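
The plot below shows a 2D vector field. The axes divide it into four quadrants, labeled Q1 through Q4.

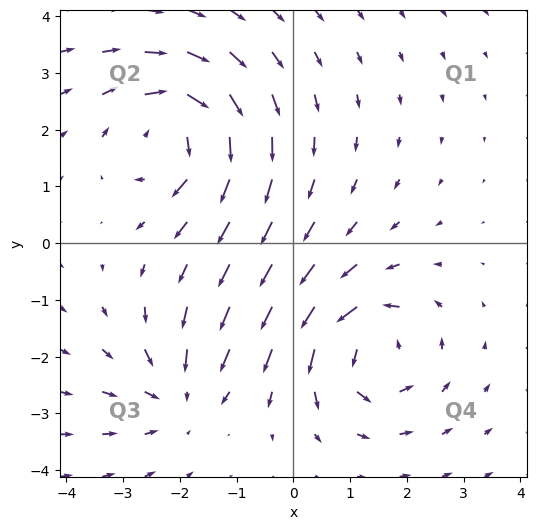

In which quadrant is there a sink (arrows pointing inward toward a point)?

The sink sits at approximately (-2.0, -2.6), which lies in quadrant Q3. The divergence there is about -3, negative as expected for a sink.

Q3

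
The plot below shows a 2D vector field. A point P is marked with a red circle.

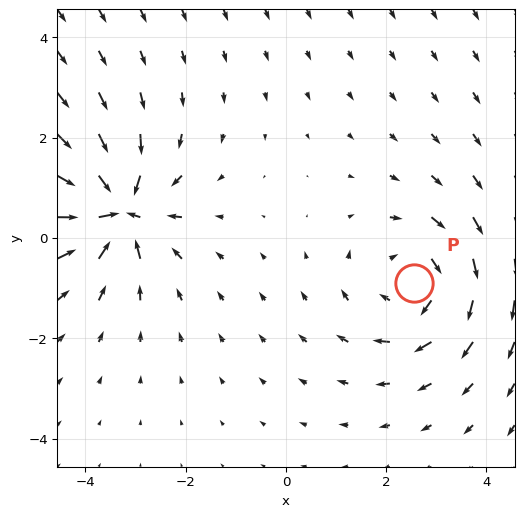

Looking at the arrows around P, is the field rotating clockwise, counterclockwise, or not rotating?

clockwise

Near P at (2.6, -0.9) the arrows circulate clockwise. The curl (z-component) there is about -3; negative curl means clockwise rotation.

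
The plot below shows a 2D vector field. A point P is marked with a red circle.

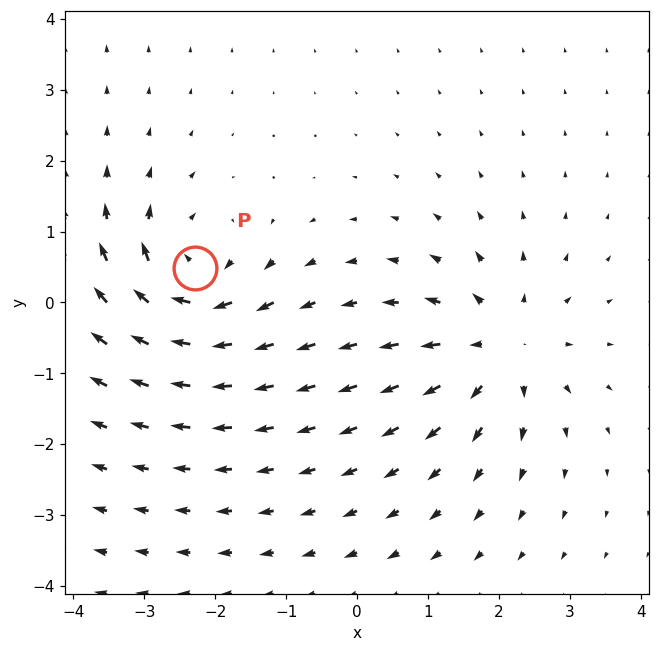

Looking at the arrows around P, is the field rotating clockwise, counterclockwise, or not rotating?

clockwise

Near P at (-2.3, 0.5) the arrows circulate clockwise. The curl (z-component) there is about -6; negative curl means clockwise rotation.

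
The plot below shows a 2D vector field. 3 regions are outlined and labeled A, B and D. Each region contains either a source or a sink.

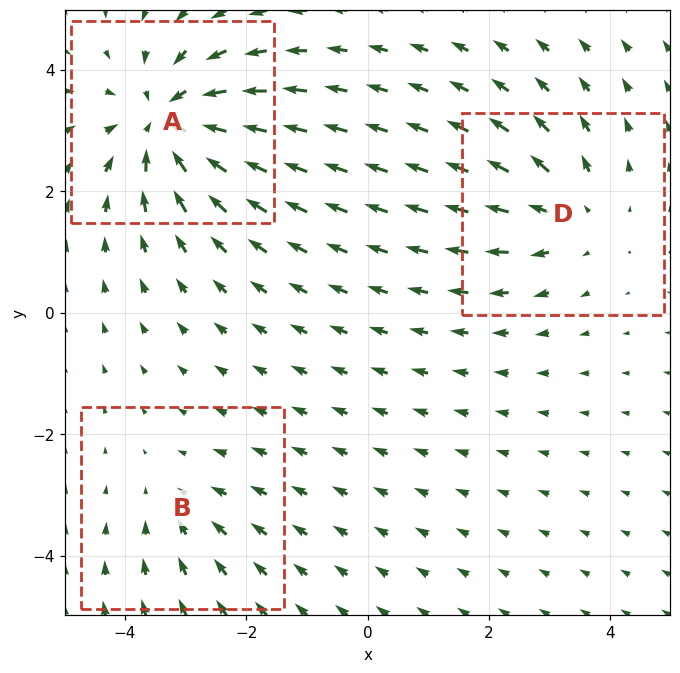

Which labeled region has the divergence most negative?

A

Divergence at each region's feature centre — A: about -5, B: about -2, D: about +3. Region A is most negative.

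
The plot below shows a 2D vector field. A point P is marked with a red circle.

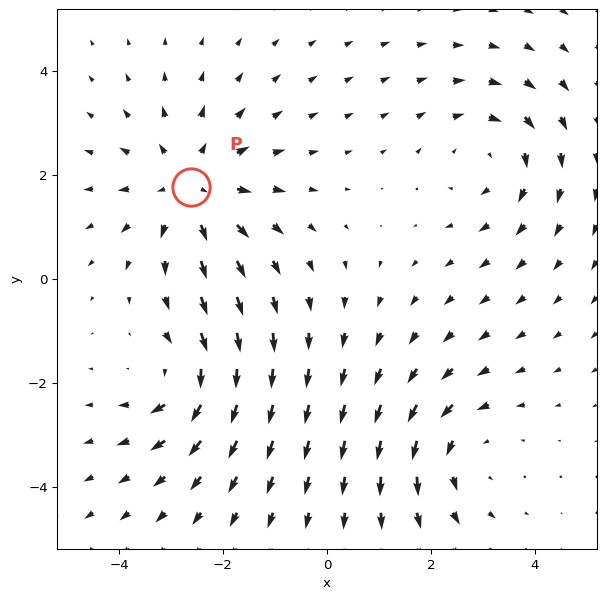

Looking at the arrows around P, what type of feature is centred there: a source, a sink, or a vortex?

source

At P (-2.6, 1.8) the arrows spread outward. Divergence about +4, curl ≈0 — positive divergence with near-zero curl is a source.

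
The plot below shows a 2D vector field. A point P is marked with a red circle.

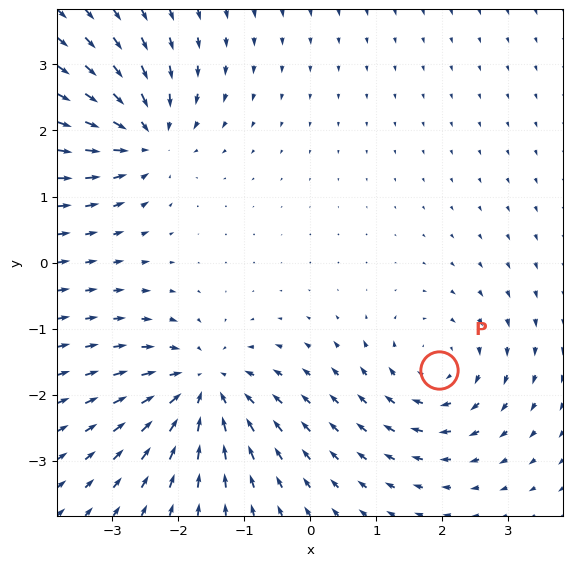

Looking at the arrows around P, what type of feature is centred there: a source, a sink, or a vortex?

At P (1.9, -1.6) the arrows circulate clockwise. Divergence ≈0, curl about -4 — near-zero divergence with nonzero curl is a vortex.

vortex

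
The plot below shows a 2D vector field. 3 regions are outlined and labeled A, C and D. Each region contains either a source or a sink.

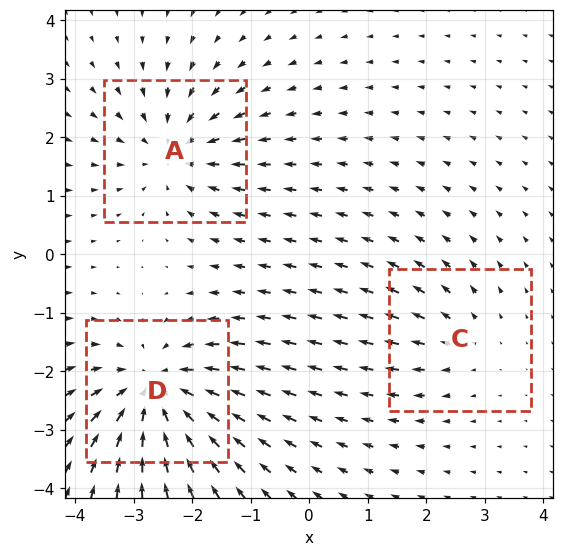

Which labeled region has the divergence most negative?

D

Divergence at each region's feature centre — A: about -3, C: about +2, D: about -5. Region D is most negative.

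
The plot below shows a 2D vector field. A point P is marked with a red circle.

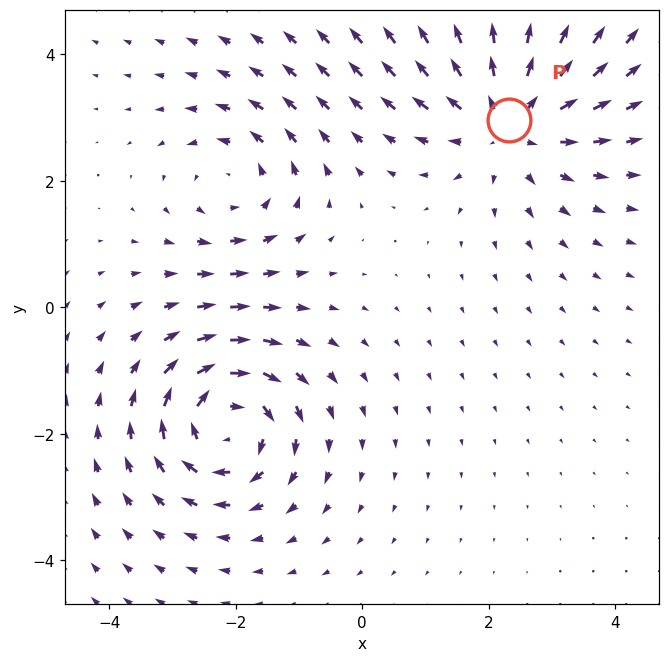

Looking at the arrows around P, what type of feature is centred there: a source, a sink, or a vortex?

source

At P (2.3, 3.0) the arrows spread outward. Divergence about +3, curl ≈0 — positive divergence with near-zero curl is a source.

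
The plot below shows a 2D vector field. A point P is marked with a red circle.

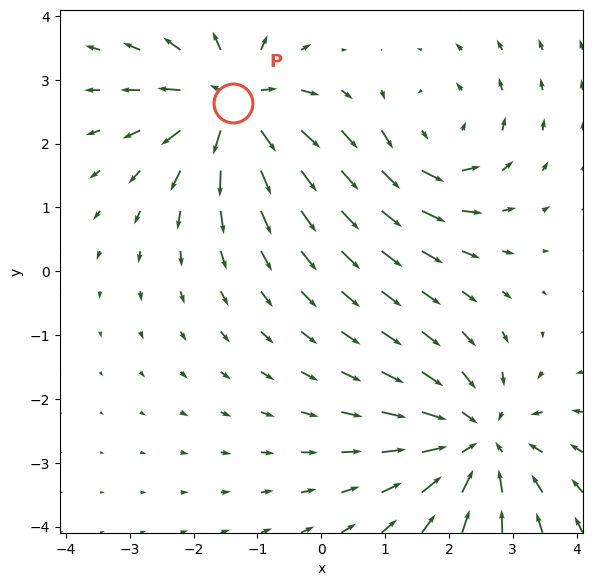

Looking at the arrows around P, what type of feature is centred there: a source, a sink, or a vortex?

At P (-1.4, 2.6) the arrows spread outward. Divergence about +5, curl ≈0 — positive divergence with near-zero curl is a source.

source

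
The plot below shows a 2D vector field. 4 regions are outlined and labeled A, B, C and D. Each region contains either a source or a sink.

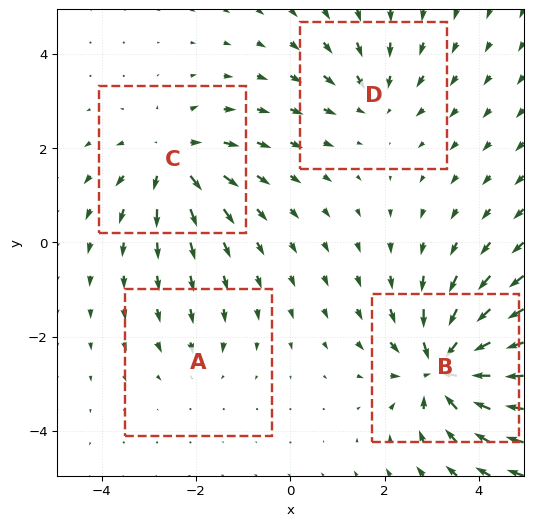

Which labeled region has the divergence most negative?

Divergence at each region's feature centre — A: about -2, B: about -8, C: about +5, D: about -4. Region B is most negative.

B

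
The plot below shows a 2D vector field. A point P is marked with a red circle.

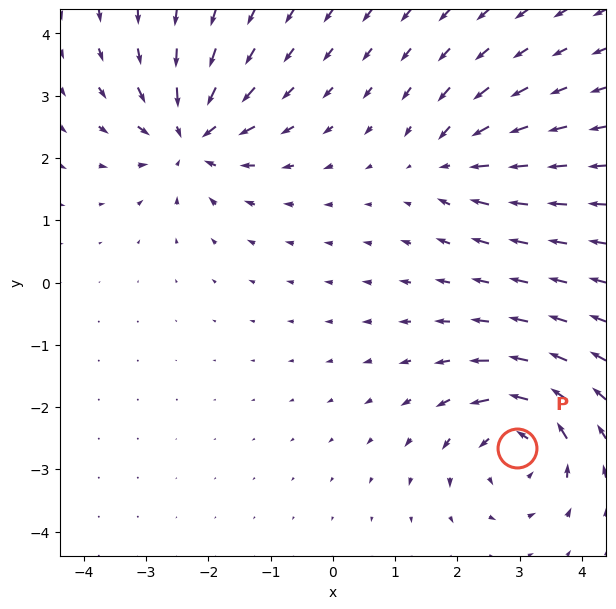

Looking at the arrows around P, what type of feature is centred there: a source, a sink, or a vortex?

At P (3.0, -2.7) the arrows circulate counterclockwise. Divergence ≈0, curl about +7 — near-zero divergence with nonzero curl is a vortex.

vortex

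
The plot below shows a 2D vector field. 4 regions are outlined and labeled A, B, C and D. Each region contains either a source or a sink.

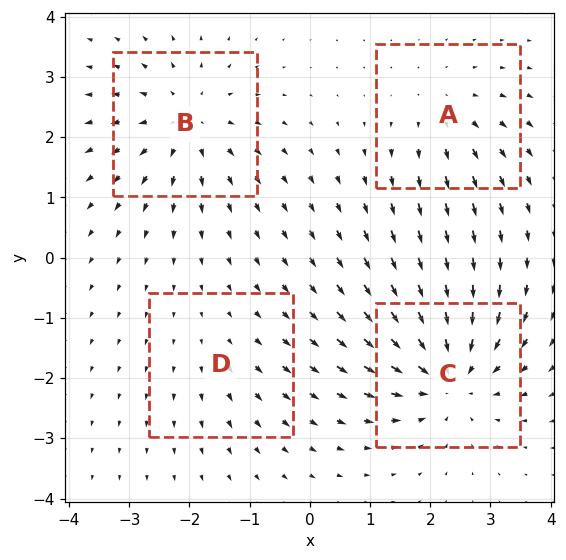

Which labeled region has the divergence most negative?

Divergence at each region's feature centre — A: about +3, B: about +5, C: about -6, D: about +2. Region C is most negative.

C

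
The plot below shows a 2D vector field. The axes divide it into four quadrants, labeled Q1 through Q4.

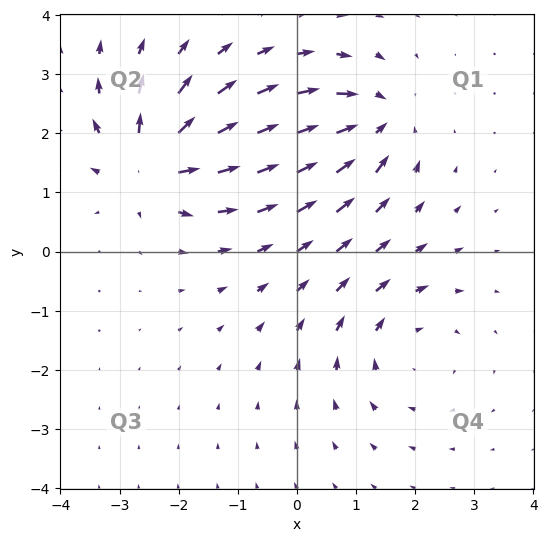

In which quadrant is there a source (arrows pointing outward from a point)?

The source sits at approximately (-2.4, 1.5), which lies in quadrant Q2. The divergence there is about +7, positive as expected for a source.

Q2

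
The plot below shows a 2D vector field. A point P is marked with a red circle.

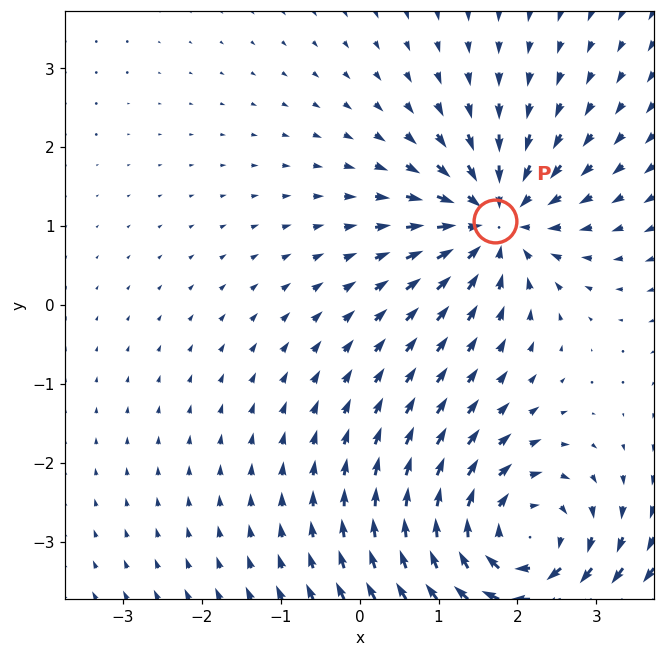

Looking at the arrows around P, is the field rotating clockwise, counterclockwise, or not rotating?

not rotating

Near P at (1.7, 1.1) the arrows show no circulation. The curl there is ≈0.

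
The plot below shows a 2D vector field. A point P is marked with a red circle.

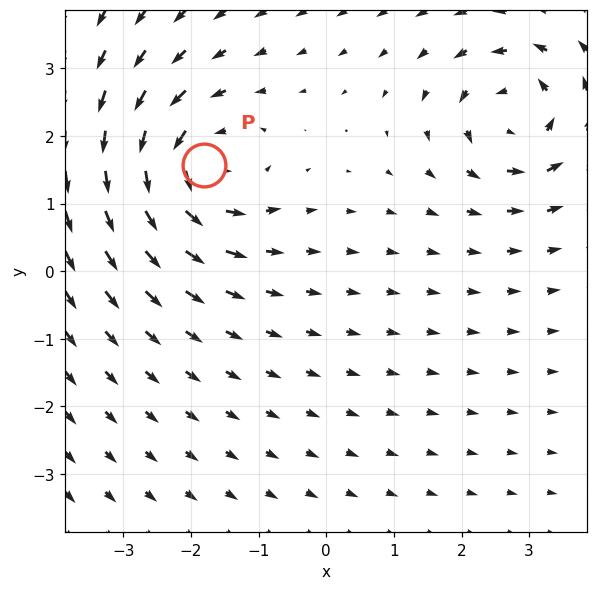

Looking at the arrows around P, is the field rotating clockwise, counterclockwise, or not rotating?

Near P at (-1.8, 1.6) the arrows circulate counterclockwise. The curl (z-component) there is about +4; positive curl means counterclockwise rotation.

counterclockwise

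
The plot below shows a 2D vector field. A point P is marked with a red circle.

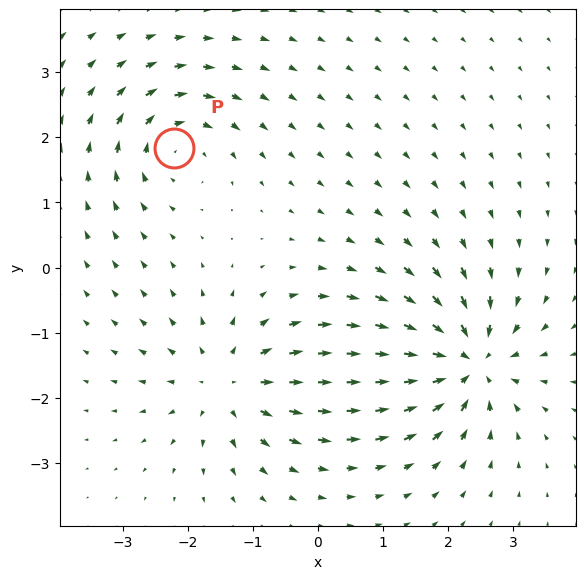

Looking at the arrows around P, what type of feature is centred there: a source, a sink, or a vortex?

At P (-2.2, 1.8) the arrows circulate clockwise. Divergence ≈0, curl about -5 — near-zero divergence with nonzero curl is a vortex.

vortex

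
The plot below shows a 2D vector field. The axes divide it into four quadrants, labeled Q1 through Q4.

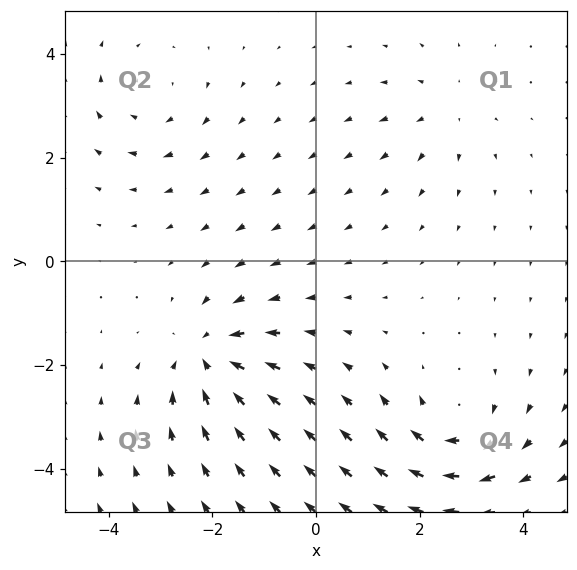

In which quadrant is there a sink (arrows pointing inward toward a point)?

Q3

The sink sits at approximately (-2.1, -1.8), which lies in quadrant Q3. The divergence there is about -5, negative as expected for a sink.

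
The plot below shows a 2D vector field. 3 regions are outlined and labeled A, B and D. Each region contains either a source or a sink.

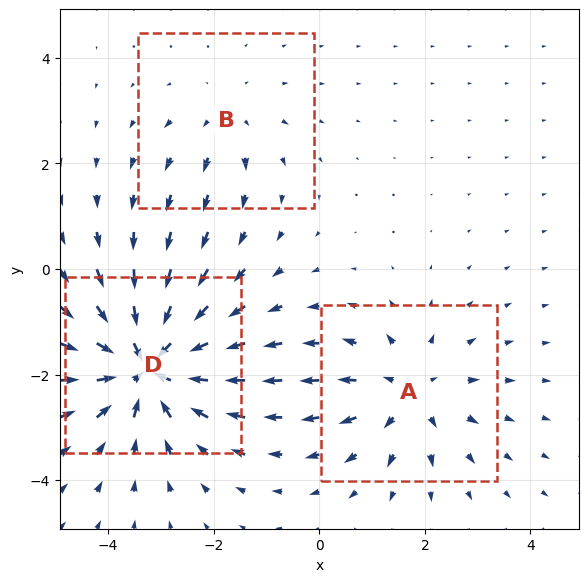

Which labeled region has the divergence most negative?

D

Divergence at each region's feature centre — A: about +3, B: about +2, D: about -5. Region D is most negative.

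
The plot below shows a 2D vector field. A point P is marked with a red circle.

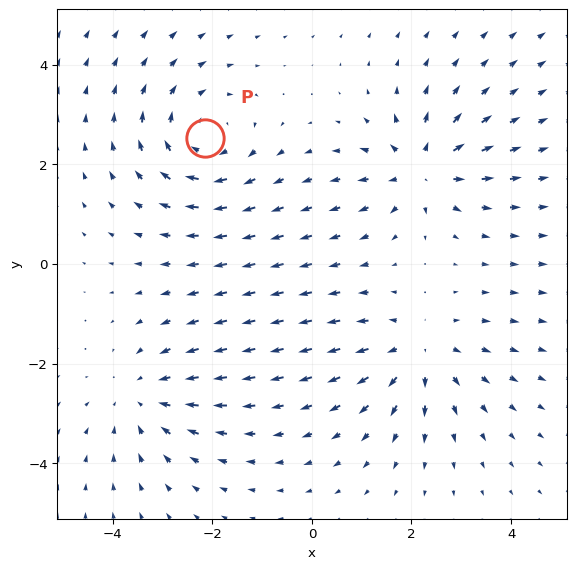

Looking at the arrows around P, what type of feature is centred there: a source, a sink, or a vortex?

At P (-2.2, 2.5) the arrows circulate clockwise. Divergence ≈0, curl about -3 — near-zero divergence with nonzero curl is a vortex.

vortex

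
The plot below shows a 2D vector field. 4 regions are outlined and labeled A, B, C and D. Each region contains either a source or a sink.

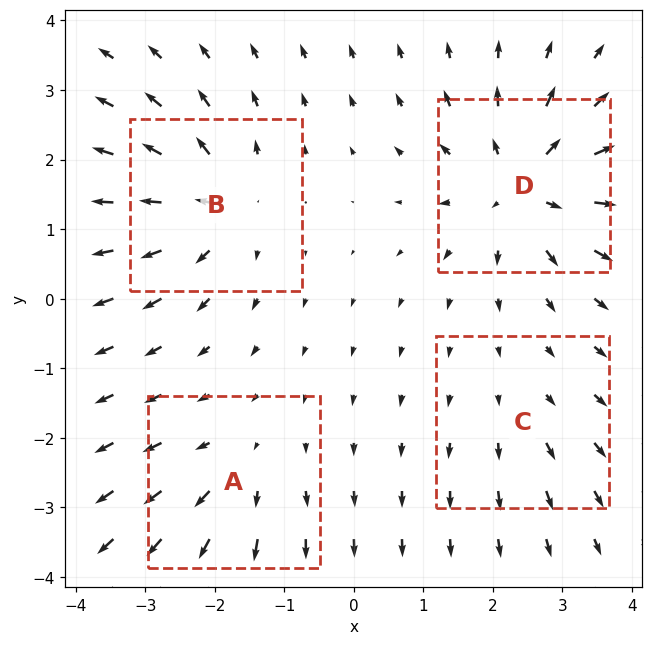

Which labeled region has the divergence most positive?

Divergence at each region's feature centre — A: about +4, B: about +6, C: about +2, D: about +7. Region D is most positive.

D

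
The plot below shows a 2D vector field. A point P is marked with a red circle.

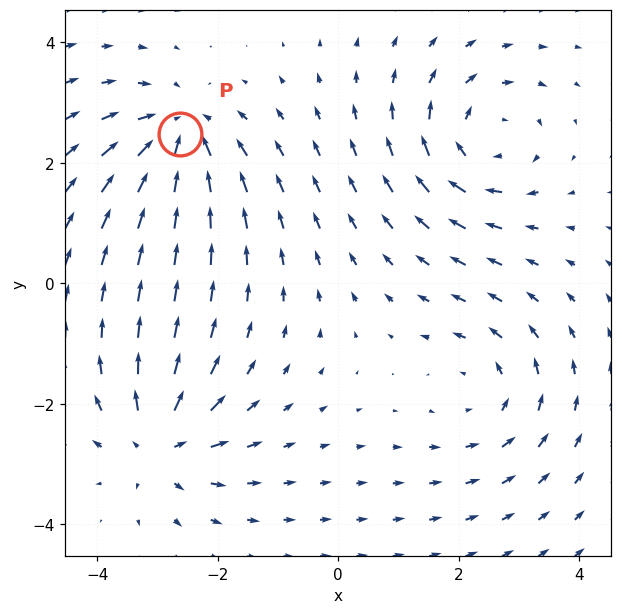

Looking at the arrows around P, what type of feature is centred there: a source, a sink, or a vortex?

At P (-2.6, 2.5) the arrows converge inward. Divergence about -6, curl ≈0 — negative divergence with near-zero curl is a sink.

sink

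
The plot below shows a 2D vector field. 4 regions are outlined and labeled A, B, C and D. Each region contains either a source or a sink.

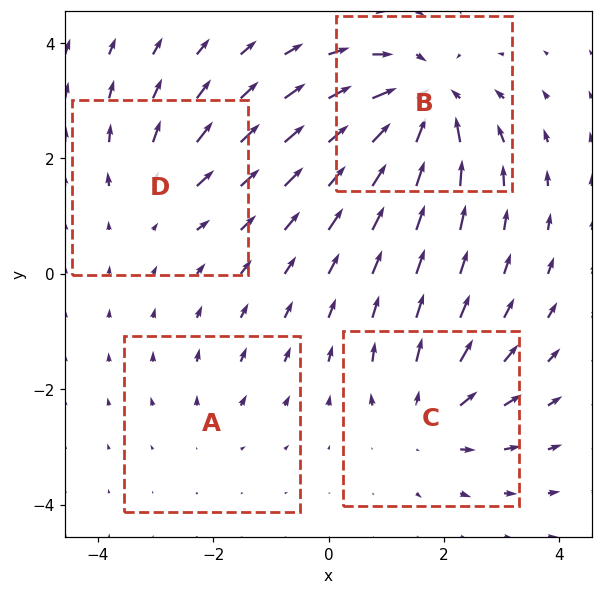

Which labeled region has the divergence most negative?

Divergence at each region's feature centre — A: about +2, B: about -7, C: about +5, D: about +3. Region B is most negative.

B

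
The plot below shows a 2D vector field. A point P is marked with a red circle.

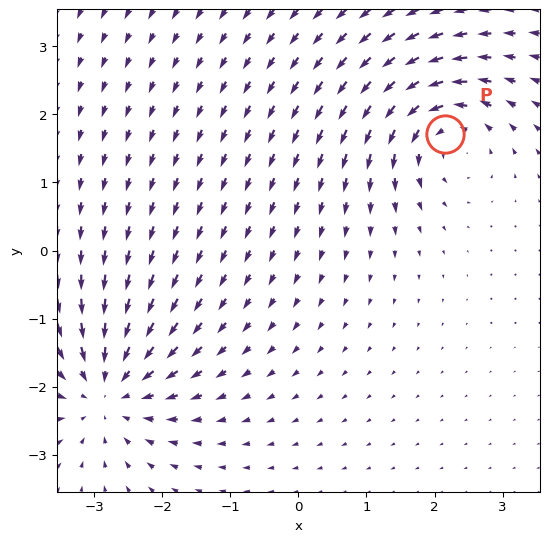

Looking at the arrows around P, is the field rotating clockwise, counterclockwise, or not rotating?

Near P at (2.2, 1.7) the arrows circulate counterclockwise. The curl (z-component) there is about +5; positive curl means counterclockwise rotation.

counterclockwise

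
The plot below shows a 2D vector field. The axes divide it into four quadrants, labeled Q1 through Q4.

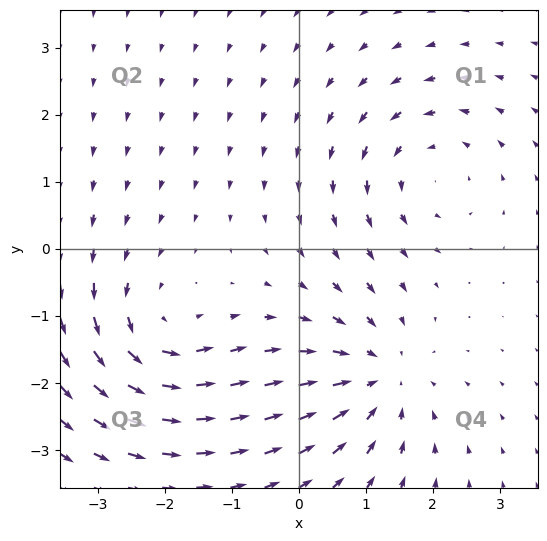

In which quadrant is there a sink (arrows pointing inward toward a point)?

Q4

The sink sits at approximately (1.2, -1.9), which lies in quadrant Q4. The divergence there is about -5, negative as expected for a sink.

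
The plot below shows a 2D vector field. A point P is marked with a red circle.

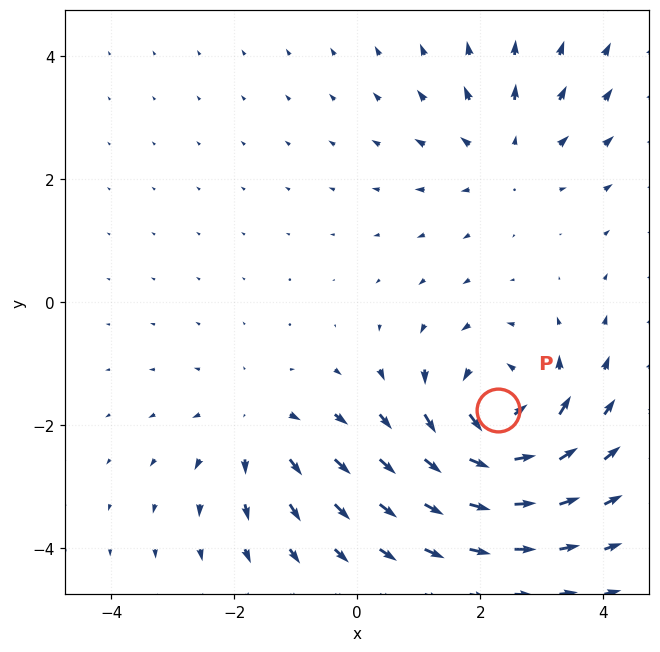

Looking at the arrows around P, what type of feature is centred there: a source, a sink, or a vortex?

At P (2.3, -1.7) the arrows circulate counterclockwise. Divergence ≈0, curl about +6 — near-zero divergence with nonzero curl is a vortex.

vortex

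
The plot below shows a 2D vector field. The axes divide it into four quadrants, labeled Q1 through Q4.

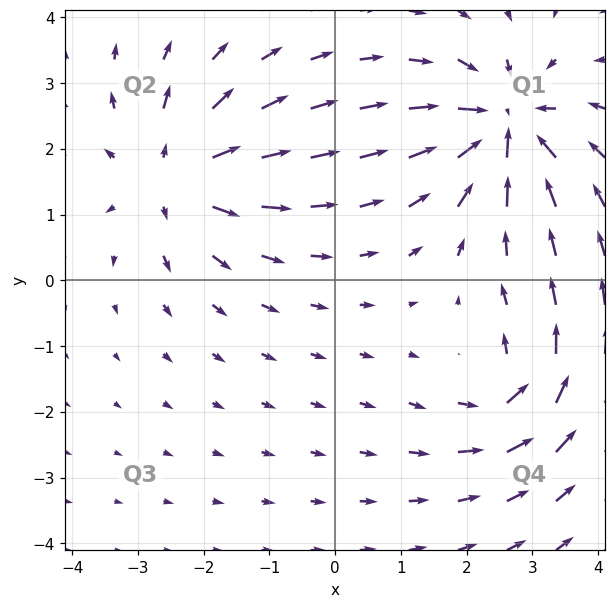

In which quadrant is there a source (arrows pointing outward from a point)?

The source sits at approximately (-2.4, 1.6), which lies in quadrant Q2. The divergence there is about +4, positive as expected for a source.

Q2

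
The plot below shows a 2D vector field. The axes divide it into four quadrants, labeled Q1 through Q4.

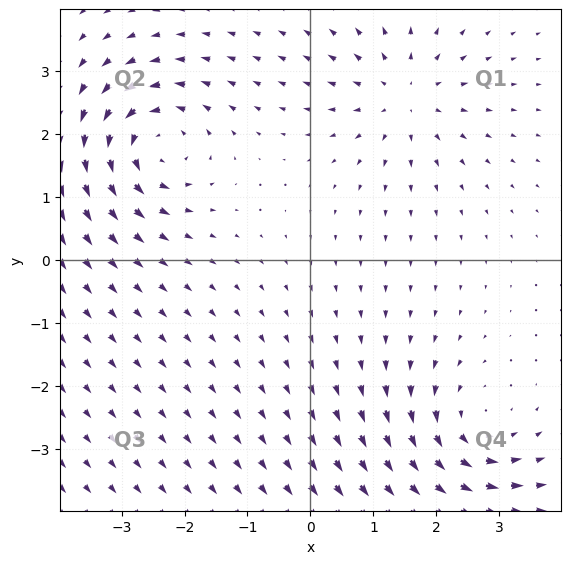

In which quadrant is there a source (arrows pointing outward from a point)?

The source sits at approximately (1.5, 2.6), which lies in quadrant Q1. The divergence there is about +4, positive as expected for a source.

Q1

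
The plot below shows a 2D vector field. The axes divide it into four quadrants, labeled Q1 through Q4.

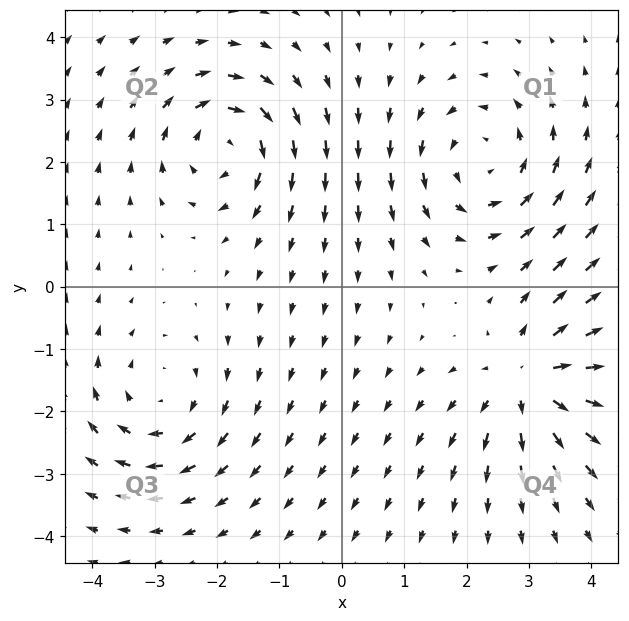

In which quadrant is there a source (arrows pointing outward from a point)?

The source sits at approximately (3.0, -1.5), which lies in quadrant Q4. The divergence there is about +5, positive as expected for a source.

Q4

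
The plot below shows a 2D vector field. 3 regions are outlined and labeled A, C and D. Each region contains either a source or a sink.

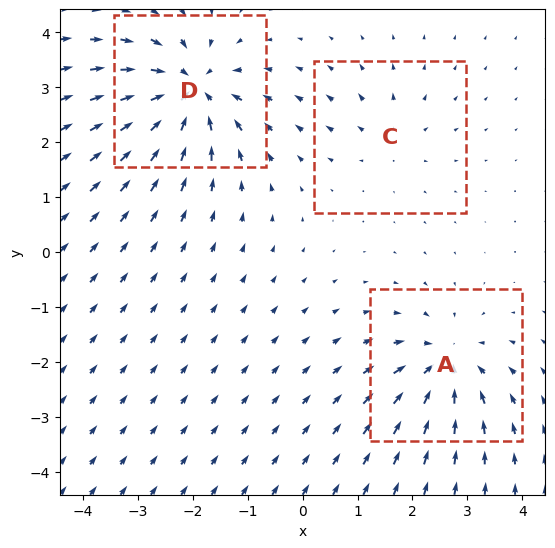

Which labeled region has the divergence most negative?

Divergence at each region's feature centre — A: about -4, C: about +2, D: about -6. Region D is most negative.

D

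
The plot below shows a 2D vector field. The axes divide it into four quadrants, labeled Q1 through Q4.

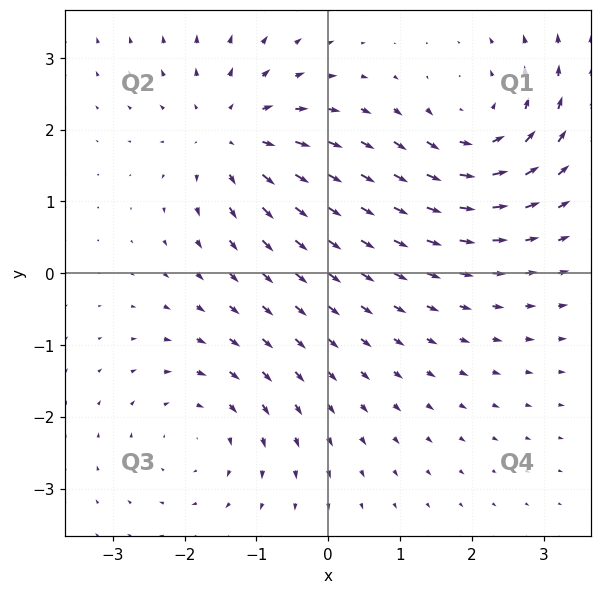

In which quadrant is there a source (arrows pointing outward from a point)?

Q2

The source sits at approximately (-1.3, 1.9), which lies in quadrant Q2. The divergence there is about +3, positive as expected for a source.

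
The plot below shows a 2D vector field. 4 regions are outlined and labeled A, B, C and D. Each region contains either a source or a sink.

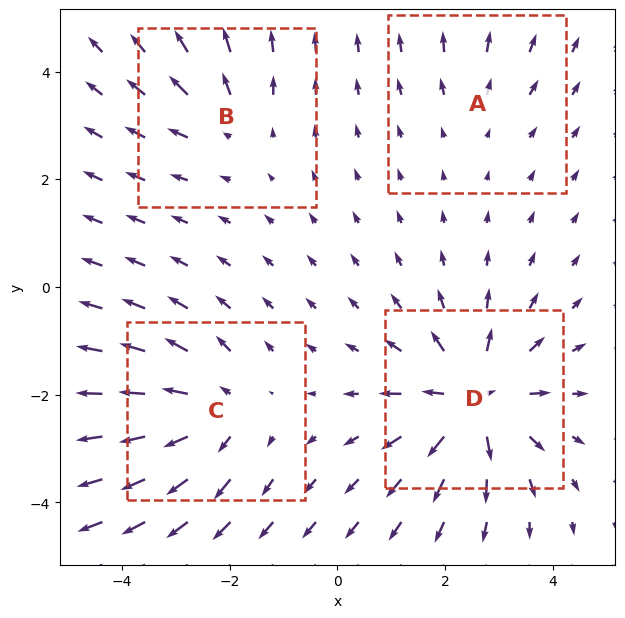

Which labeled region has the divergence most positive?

Divergence at each region's feature centre — A: about +2, B: about +3, C: about +5, D: about +8. Region D is most positive.

D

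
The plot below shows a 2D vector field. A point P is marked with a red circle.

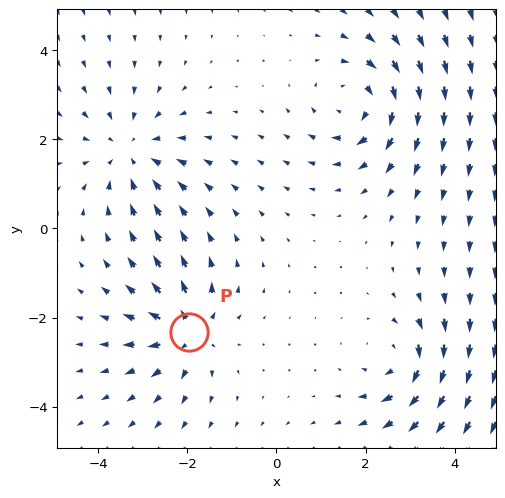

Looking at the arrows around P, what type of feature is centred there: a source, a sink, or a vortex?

source

At P (-2.0, -2.3) the arrows spread outward. Divergence about +4, curl ≈0 — positive divergence with near-zero curl is a source.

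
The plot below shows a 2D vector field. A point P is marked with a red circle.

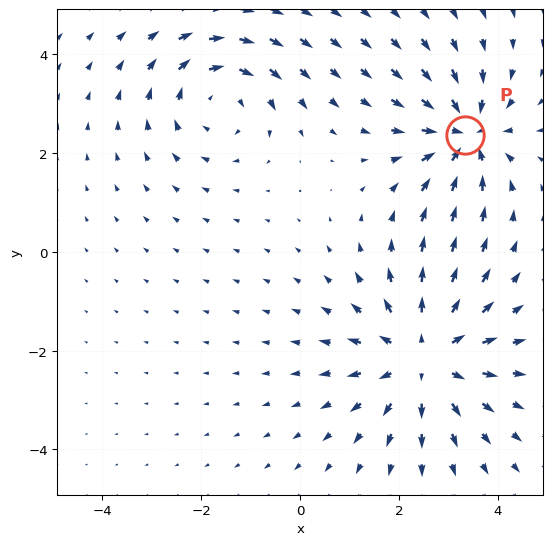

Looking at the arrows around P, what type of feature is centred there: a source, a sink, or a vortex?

At P (3.3, 2.4) the arrows converge inward. Divergence about -5, curl ≈0 — negative divergence with near-zero curl is a sink.

sink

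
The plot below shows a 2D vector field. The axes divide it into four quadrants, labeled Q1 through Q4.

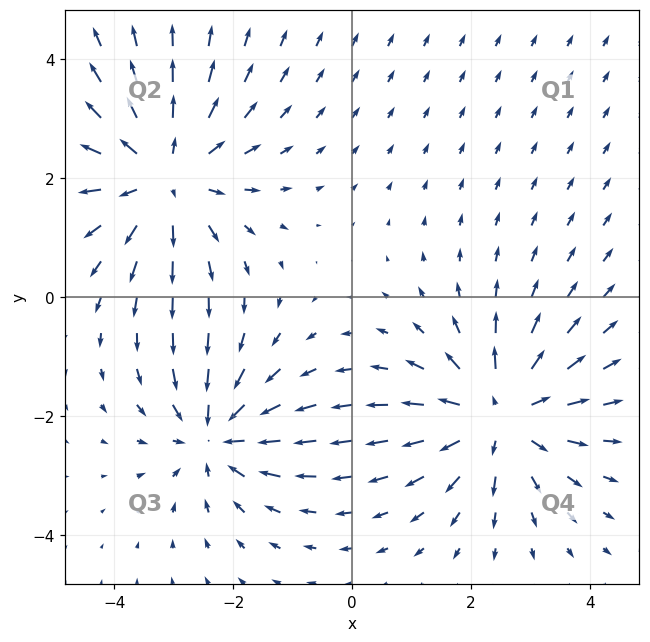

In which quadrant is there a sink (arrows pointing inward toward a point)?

Q3

The sink sits at approximately (-2.3, -2.3), which lies in quadrant Q3. The divergence there is about -3, negative as expected for a sink.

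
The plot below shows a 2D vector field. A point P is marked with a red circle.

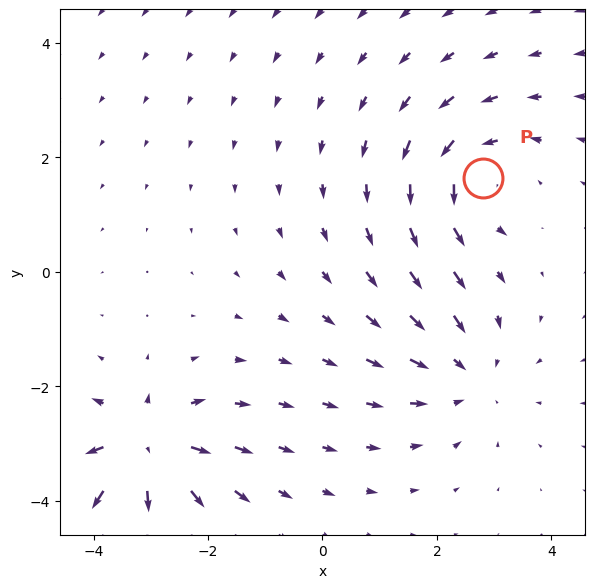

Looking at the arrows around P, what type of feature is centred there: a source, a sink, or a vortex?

At P (2.8, 1.6) the arrows circulate counterclockwise. Divergence ≈0, curl about +4 — near-zero divergence with nonzero curl is a vortex.

vortex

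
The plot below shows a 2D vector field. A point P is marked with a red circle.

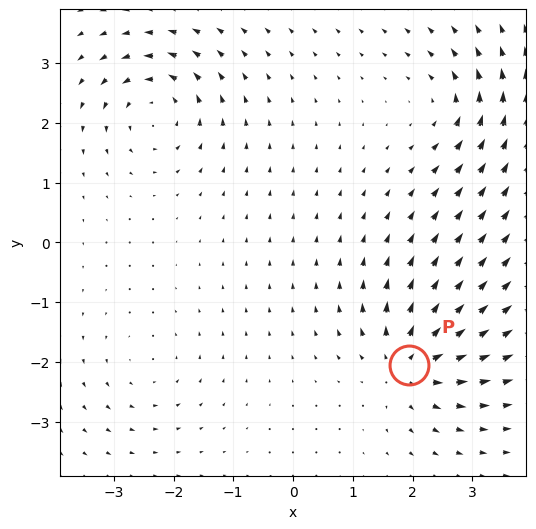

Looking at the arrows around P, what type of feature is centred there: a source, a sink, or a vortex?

At P (1.9, -2.0) the arrows spread outward. Divergence about +7, curl ≈0 — positive divergence with near-zero curl is a source.

source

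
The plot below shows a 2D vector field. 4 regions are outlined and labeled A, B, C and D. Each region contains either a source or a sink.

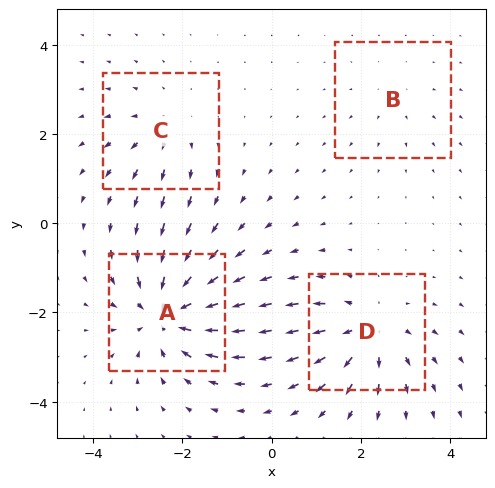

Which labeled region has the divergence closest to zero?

Divergence at each region's feature centre — A: about -7, B: about +2, C: about +4, D: about +5. Region B is closest to zero.

B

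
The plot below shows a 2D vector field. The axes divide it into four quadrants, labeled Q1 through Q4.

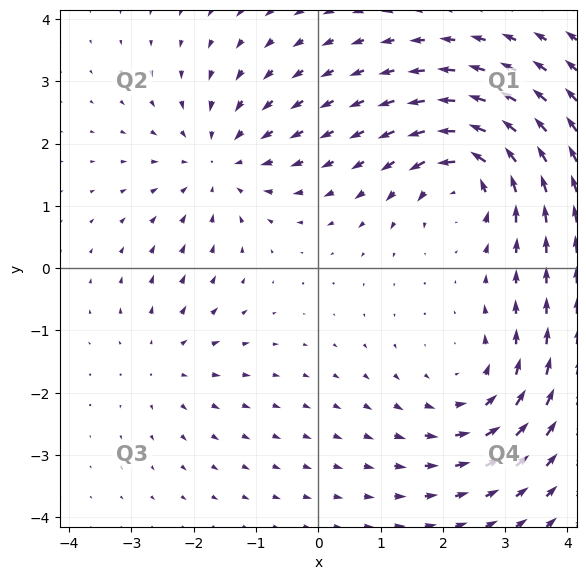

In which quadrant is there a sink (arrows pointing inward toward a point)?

Q2

The sink sits at approximately (-1.6, 1.7), which lies in quadrant Q2. The divergence there is about -4, negative as expected for a sink.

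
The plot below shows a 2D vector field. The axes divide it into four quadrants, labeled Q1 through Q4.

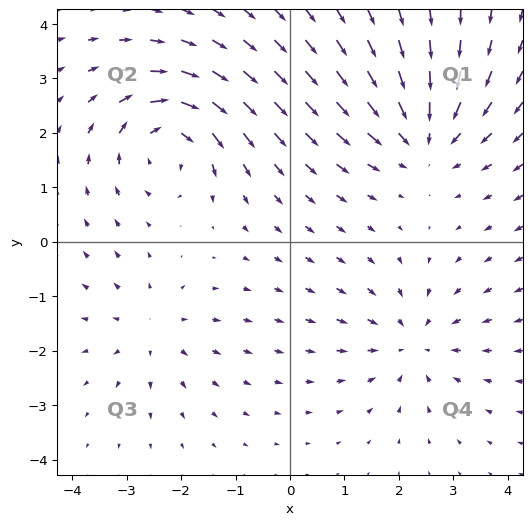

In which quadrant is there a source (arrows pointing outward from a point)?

The source sits at approximately (-2.5, -1.6), which lies in quadrant Q3. The divergence there is about +3, positive as expected for a source.

Q3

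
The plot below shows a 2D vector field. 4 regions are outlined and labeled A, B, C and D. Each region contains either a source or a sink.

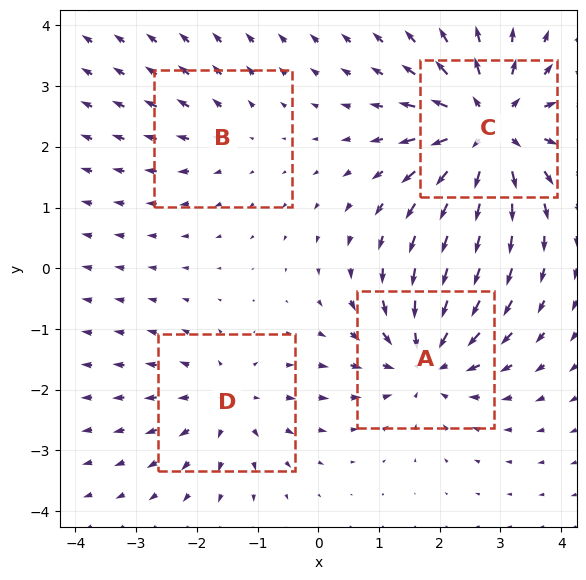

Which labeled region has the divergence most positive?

Divergence at each region's feature centre — A: about -5, B: about +2, C: about +7, D: about +4. Region C is most positive.

C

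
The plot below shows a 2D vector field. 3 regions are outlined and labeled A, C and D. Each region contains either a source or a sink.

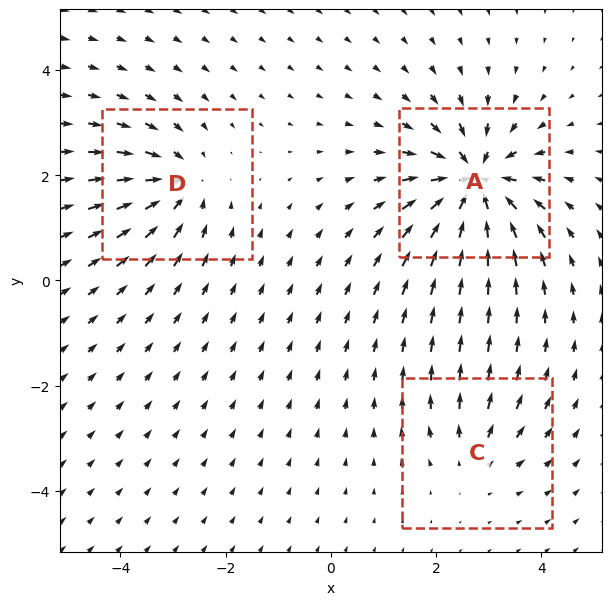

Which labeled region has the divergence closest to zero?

Divergence at each region's feature centre — A: about -7, C: about +3, D: about -4. Region C is closest to zero.

C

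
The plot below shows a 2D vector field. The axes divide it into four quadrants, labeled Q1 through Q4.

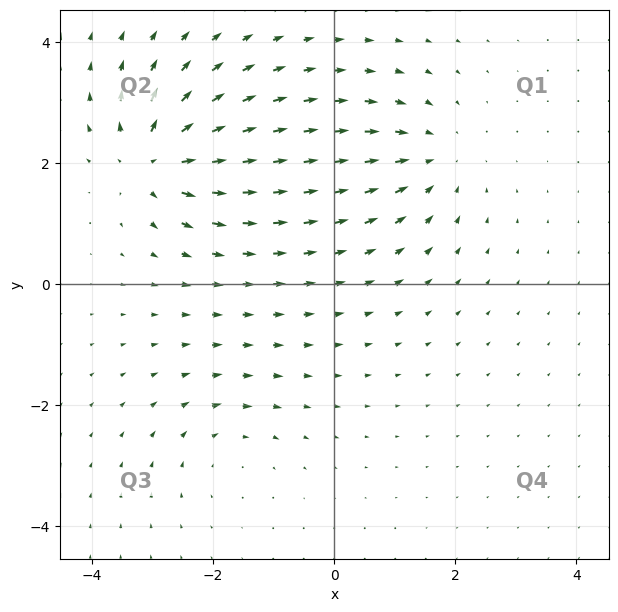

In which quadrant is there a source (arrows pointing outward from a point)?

Q2

The source sits at approximately (-3.0, 2.0), which lies in quadrant Q2. The divergence there is about +7, positive as expected for a source.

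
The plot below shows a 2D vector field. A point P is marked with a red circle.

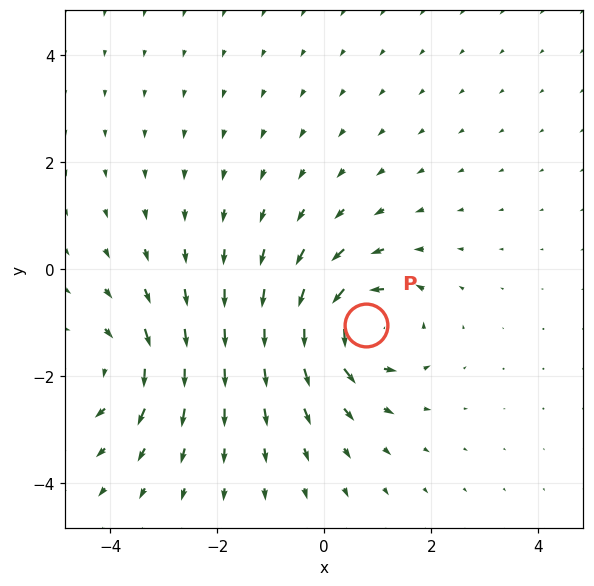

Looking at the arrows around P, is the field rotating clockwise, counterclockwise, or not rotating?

counterclockwise

Near P at (0.8, -1.0) the arrows circulate counterclockwise. The curl (z-component) there is about +5; positive curl means counterclockwise rotation.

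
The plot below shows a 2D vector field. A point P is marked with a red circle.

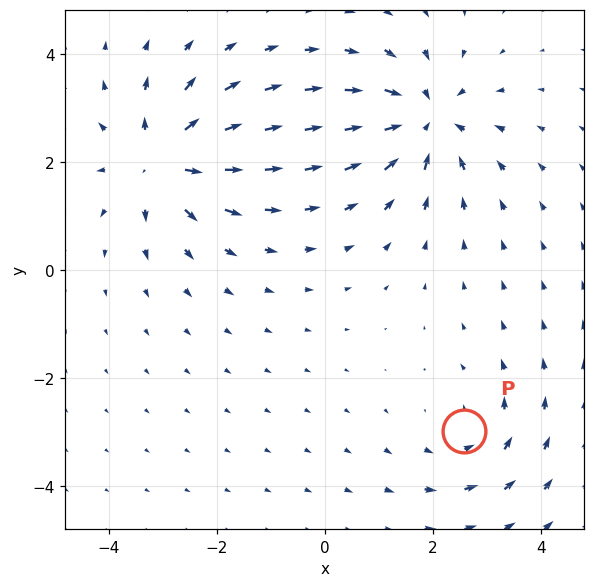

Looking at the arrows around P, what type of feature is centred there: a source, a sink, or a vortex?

vortex

At P (2.6, -3.0) the arrows circulate counterclockwise. Divergence ≈0, curl about +3 — near-zero divergence with nonzero curl is a vortex.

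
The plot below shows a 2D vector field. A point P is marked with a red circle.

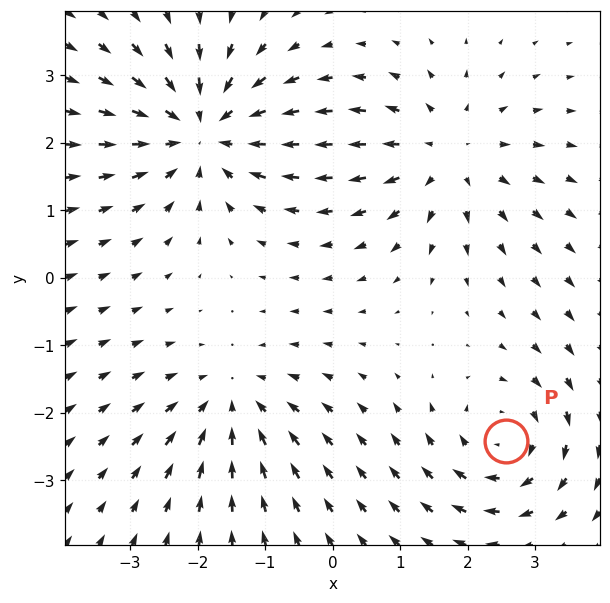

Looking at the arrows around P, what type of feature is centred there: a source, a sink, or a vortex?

vortex

At P (2.6, -2.4) the arrows circulate clockwise. Divergence ≈0, curl about -4 — near-zero divergence with nonzero curl is a vortex.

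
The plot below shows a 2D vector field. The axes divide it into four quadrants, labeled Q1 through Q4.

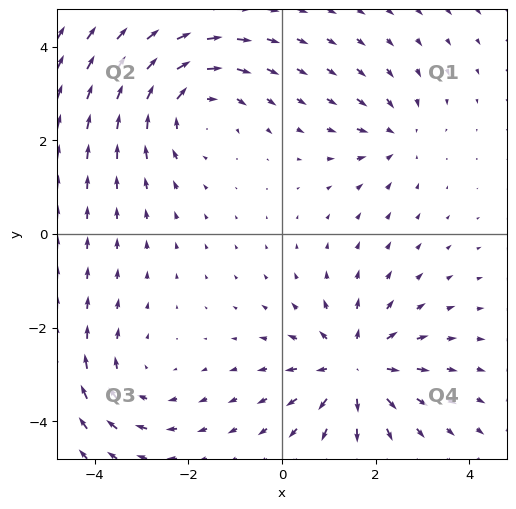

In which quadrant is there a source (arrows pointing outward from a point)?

The source sits at approximately (1.5, -2.9), which lies in quadrant Q4. The divergence there is about +5, positive as expected for a source.

Q4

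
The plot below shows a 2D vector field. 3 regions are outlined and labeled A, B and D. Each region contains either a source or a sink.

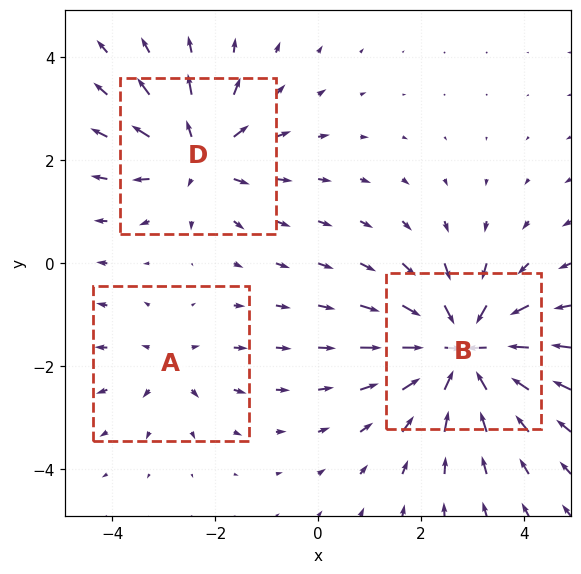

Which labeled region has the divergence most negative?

B

Divergence at each region's feature centre — A: about +2, B: about -5, D: about +4. Region B is most negative.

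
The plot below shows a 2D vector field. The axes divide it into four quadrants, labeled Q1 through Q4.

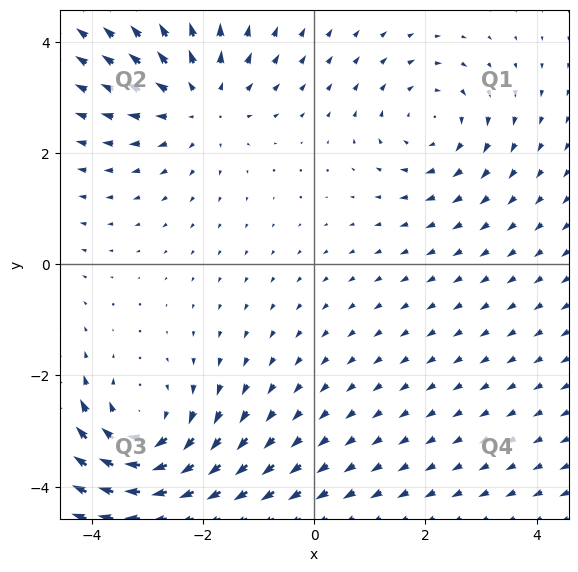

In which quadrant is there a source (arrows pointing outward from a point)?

The source sits at approximately (-2.1, 2.9), which lies in quadrant Q2. The divergence there is about +3, positive as expected for a source.

Q2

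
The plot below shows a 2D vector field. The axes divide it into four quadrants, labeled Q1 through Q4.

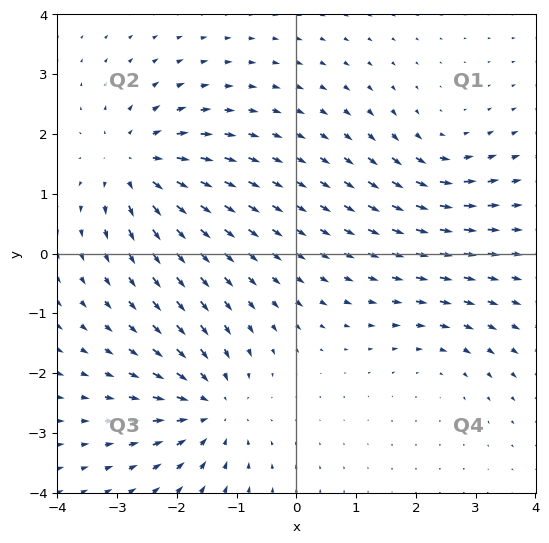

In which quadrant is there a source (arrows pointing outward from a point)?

Q2

The source sits at approximately (-2.7, 1.5), which lies in quadrant Q2. The divergence there is about +6, positive as expected for a source.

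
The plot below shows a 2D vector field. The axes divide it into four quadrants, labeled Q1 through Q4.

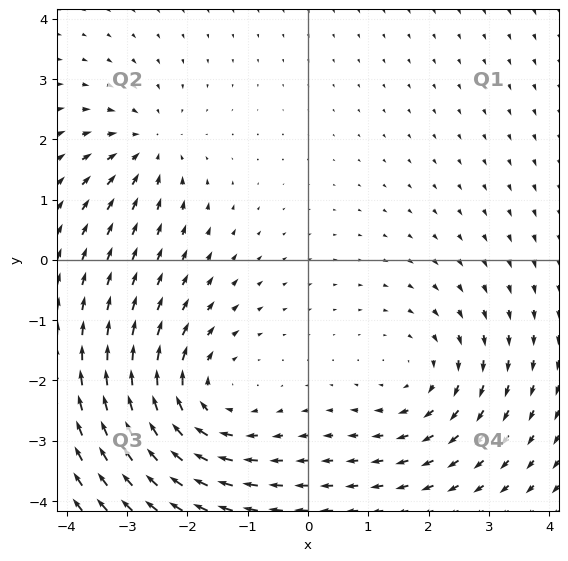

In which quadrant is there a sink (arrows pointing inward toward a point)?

Q2

The sink sits at approximately (-2.7, 1.9), which lies in quadrant Q2. The divergence there is about -4, negative as expected for a sink.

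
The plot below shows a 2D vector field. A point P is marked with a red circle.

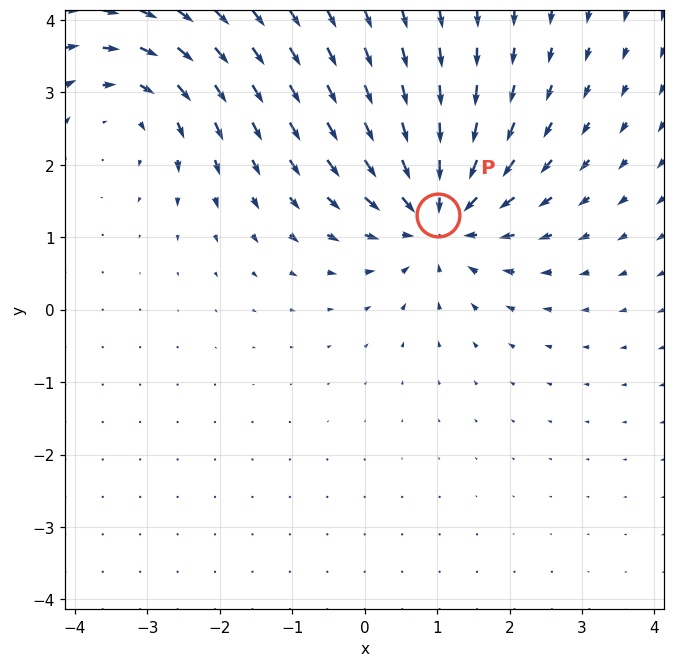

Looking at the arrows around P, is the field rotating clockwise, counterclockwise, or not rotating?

Near P at (1.0, 1.3) the arrows show no circulation. The curl there is ≈0.

not rotating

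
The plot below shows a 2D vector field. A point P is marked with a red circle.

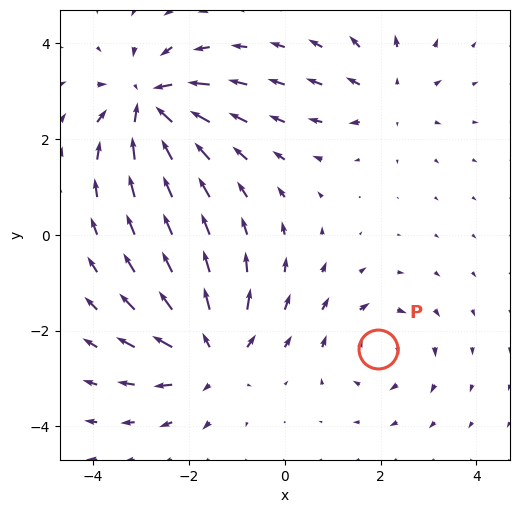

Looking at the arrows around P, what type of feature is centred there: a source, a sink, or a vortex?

vortex

At P (1.9, -2.4) the arrows circulate clockwise. Divergence ≈0, curl about -3 — near-zero divergence with nonzero curl is a vortex.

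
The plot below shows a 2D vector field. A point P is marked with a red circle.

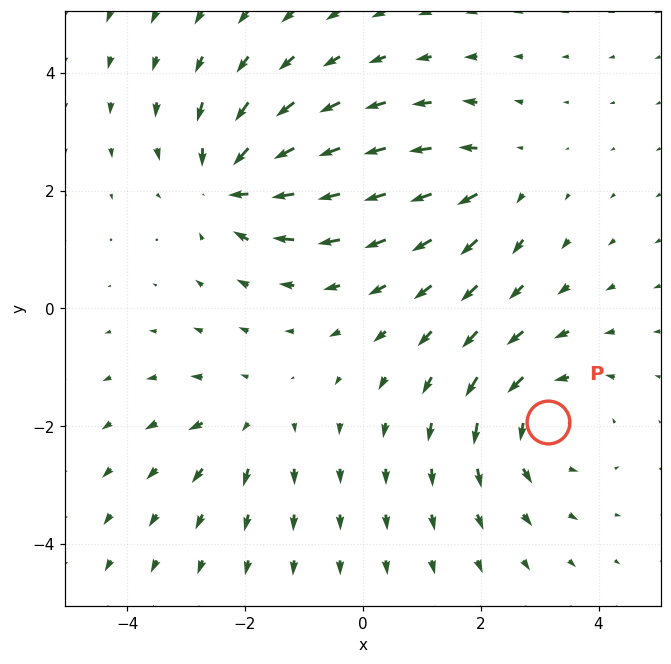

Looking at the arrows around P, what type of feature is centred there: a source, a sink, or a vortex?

At P (3.1, -1.9) the arrows circulate counterclockwise. Divergence ≈0, curl about +4 — near-zero divergence with nonzero curl is a vortex.

vortex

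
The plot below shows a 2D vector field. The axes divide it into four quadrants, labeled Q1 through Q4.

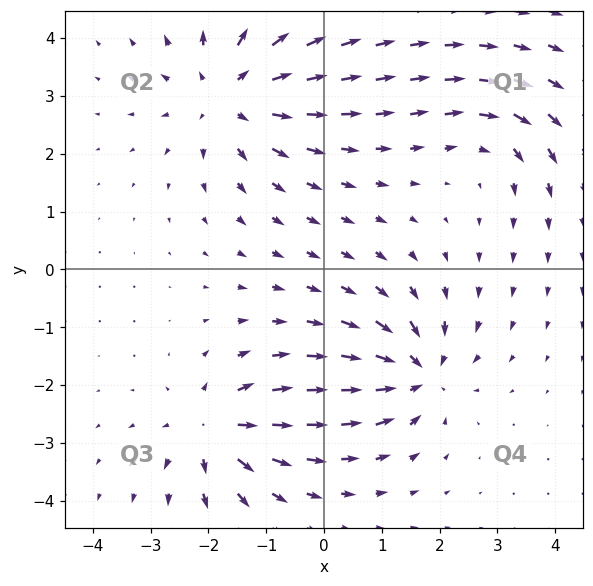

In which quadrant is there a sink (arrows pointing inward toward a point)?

Q4

The sink sits at approximately (1.6, -1.8), which lies in quadrant Q4. The divergence there is about -5, negative as expected for a sink.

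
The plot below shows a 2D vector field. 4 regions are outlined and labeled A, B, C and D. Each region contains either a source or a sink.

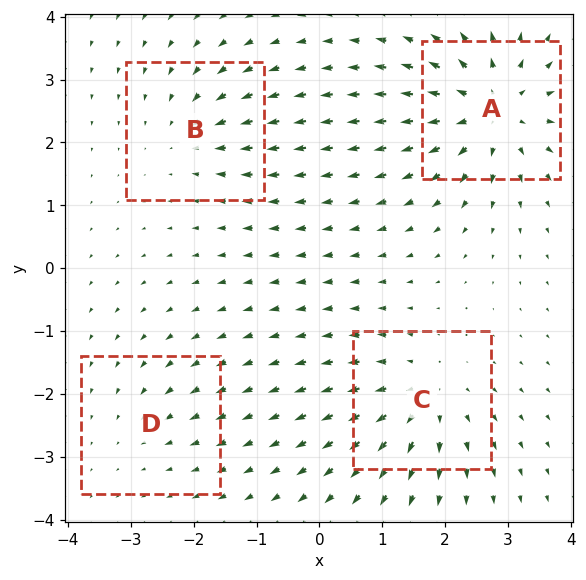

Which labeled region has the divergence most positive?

A

Divergence at each region's feature centre — A: about +7, B: about -4, C: about +5, D: about -2. Region A is most positive.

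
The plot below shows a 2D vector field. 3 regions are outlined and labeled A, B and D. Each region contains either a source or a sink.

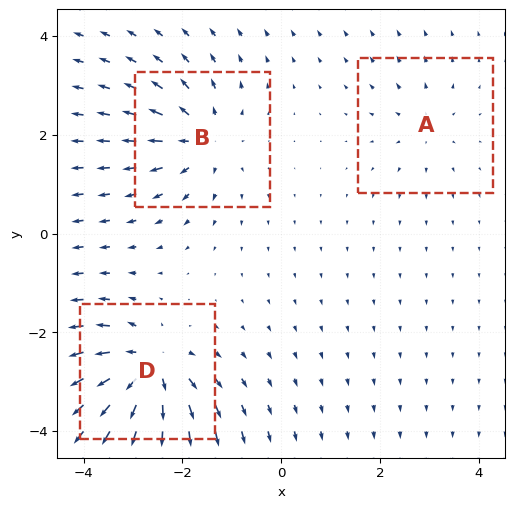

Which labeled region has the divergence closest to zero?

A

Divergence at each region's feature centre — A: about +2, B: about +4, D: about +6. Region A is closest to zero.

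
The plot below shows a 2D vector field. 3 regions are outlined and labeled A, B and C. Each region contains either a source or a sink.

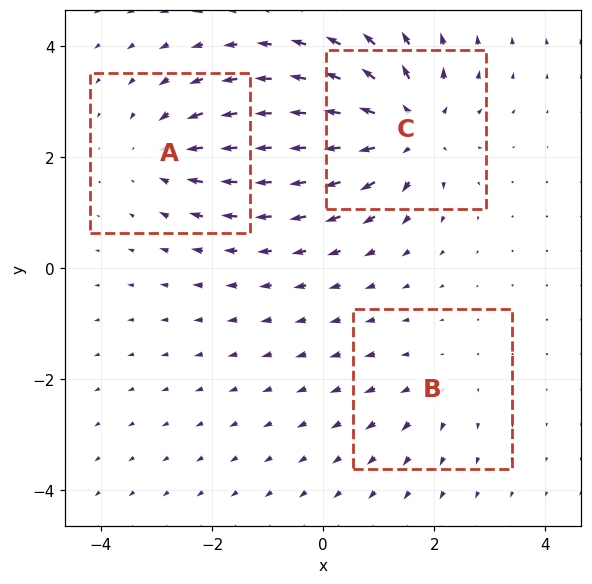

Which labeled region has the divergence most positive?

C

Divergence at each region's feature centre — A: about -3, B: about +2, C: about +5. Region C is most positive.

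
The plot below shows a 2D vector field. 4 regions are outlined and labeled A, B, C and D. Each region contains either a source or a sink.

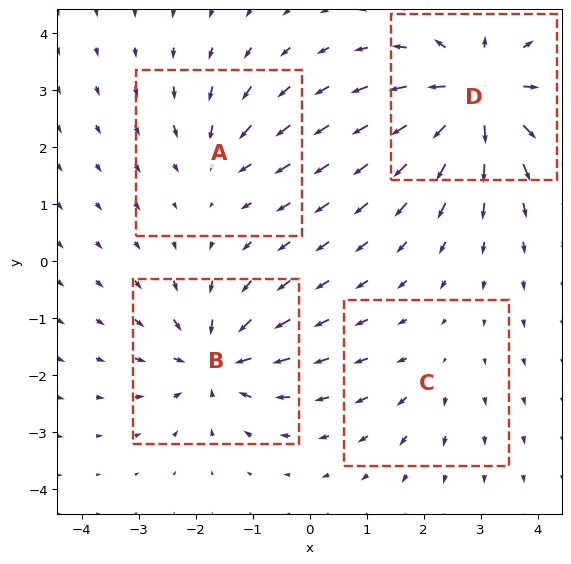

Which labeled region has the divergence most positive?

Divergence at each region's feature centre — A: about -4, B: about -6, C: about +2, D: about +8. Region D is most positive.

D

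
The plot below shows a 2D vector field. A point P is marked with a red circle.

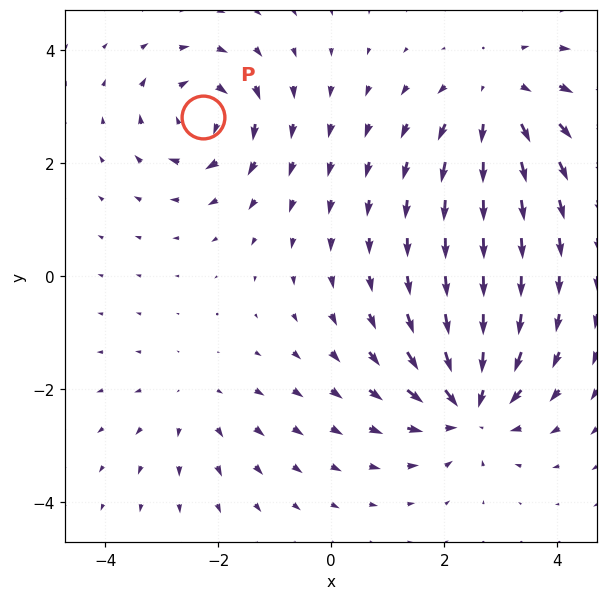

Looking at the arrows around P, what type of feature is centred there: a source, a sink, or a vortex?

At P (-2.3, 2.8) the arrows circulate clockwise. Divergence ≈0, curl about -5 — near-zero divergence with nonzero curl is a vortex.

vortex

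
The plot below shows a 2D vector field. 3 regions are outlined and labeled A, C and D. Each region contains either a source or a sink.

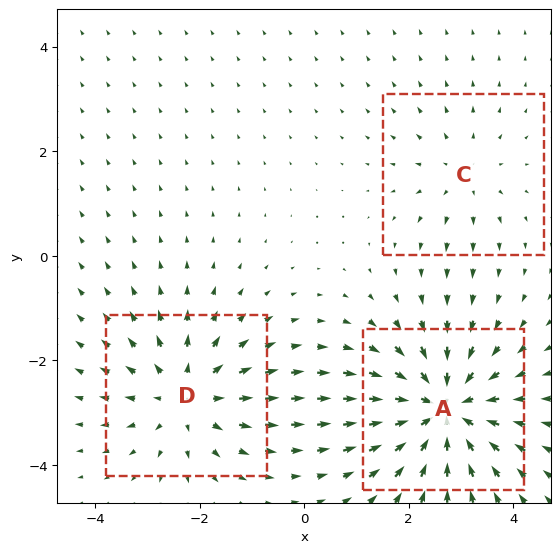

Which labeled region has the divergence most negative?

Divergence at each region's feature centre — A: about -5, C: about +2, D: about +3. Region A is most negative.

A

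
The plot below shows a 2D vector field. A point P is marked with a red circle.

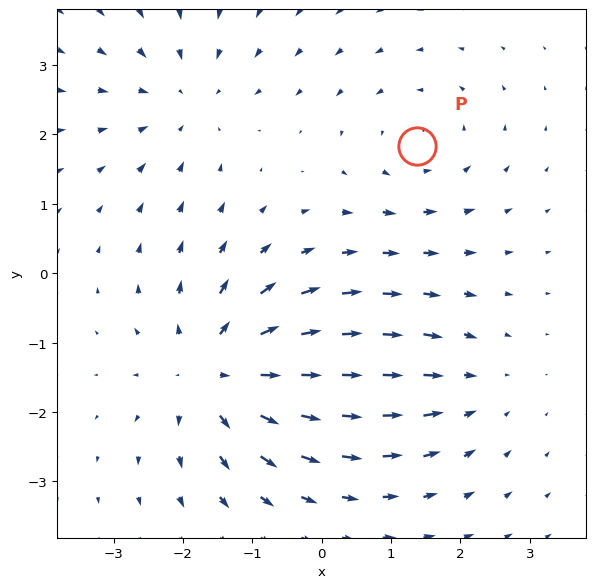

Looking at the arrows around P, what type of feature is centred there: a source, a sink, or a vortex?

vortex

At P (1.4, 1.8) the arrows circulate counterclockwise. Divergence ≈0, curl about +2 — near-zero divergence with nonzero curl is a vortex.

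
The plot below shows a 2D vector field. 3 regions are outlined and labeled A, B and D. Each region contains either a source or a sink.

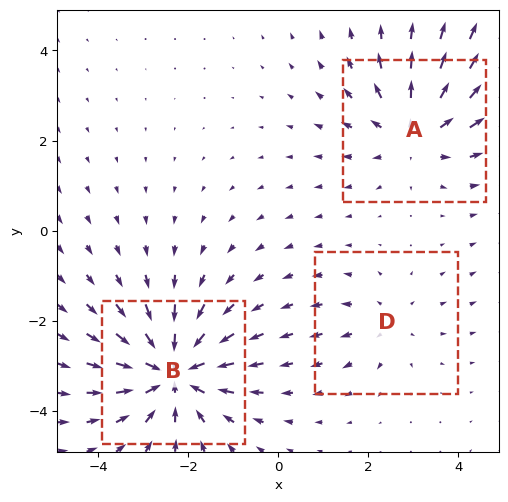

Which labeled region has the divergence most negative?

B

Divergence at each region's feature centre — A: about +3, B: about -5, D: about +2. Region B is most negative.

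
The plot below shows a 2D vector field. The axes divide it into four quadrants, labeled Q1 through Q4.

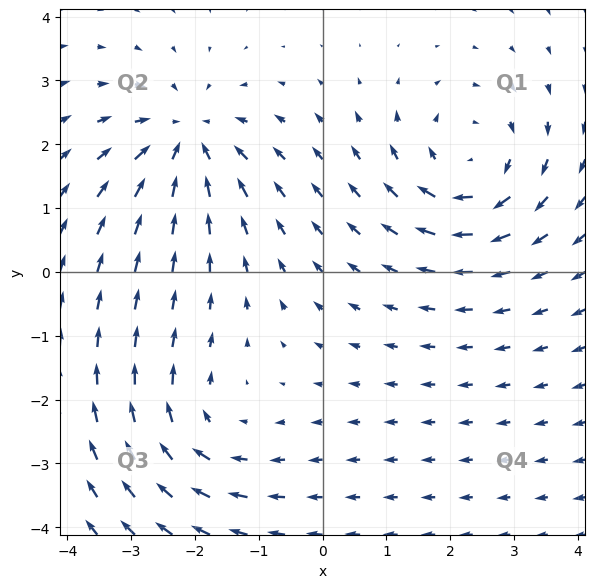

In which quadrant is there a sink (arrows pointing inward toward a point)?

The sink sits at approximately (-2.1, 2.1), which lies in quadrant Q2. The divergence there is about -5, negative as expected for a sink.

Q2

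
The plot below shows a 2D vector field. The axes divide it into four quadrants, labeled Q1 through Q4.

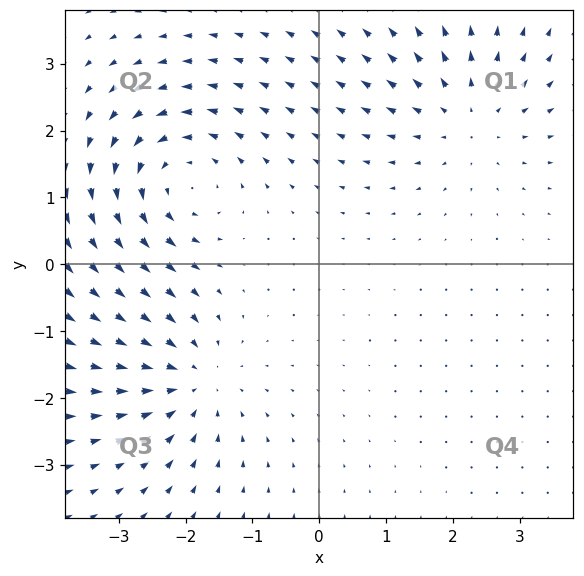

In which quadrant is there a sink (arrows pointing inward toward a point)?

Q3

The sink sits at approximately (-1.9, -1.7), which lies in quadrant Q3. The divergence there is about -4, negative as expected for a sink.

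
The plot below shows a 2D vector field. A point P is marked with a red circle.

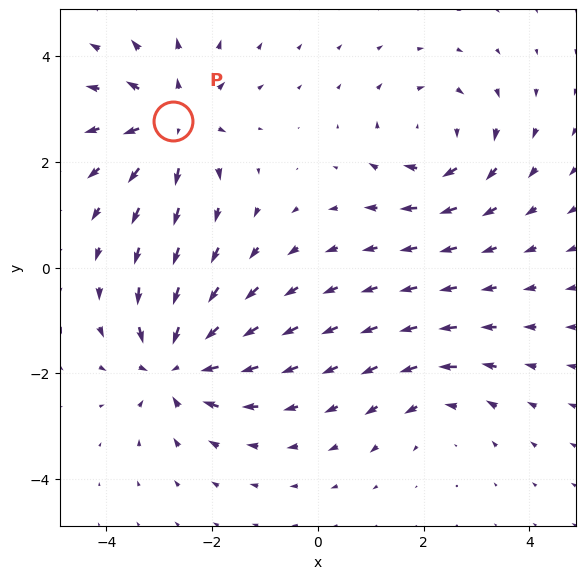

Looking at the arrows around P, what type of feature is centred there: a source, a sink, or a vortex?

At P (-2.7, 2.8) the arrows spread outward. Divergence about +5, curl ≈0 — positive divergence with near-zero curl is a source.

source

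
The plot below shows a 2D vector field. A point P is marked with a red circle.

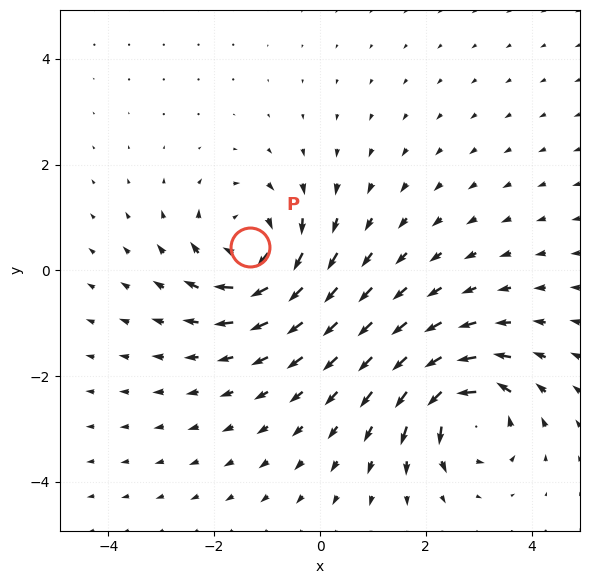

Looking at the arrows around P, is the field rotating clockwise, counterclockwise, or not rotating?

Near P at (-1.3, 0.4) the arrows circulate clockwise. The curl (z-component) there is about -5; negative curl means clockwise rotation.

clockwise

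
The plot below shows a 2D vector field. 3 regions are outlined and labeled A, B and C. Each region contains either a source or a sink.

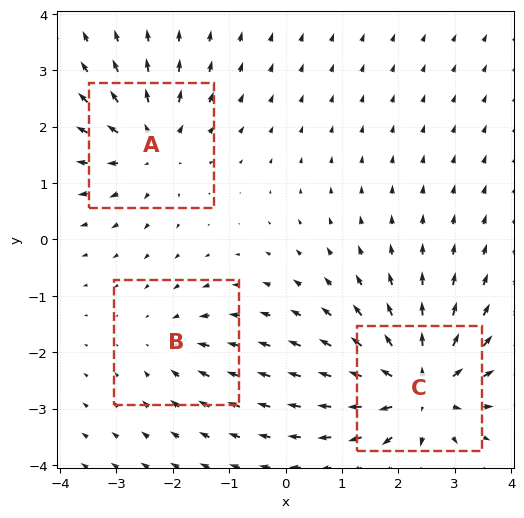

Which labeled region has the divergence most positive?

Divergence at each region's feature centre — A: about +4, B: about -2, C: about +6. Region C is most positive.

C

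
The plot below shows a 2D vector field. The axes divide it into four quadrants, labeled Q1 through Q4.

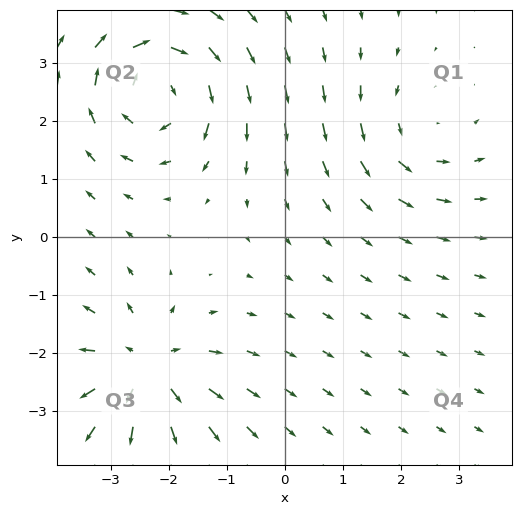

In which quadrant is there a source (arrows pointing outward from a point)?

The source sits at approximately (-2.4, -2.3), which lies in quadrant Q3. The divergence there is about +5, positive as expected for a source.

Q3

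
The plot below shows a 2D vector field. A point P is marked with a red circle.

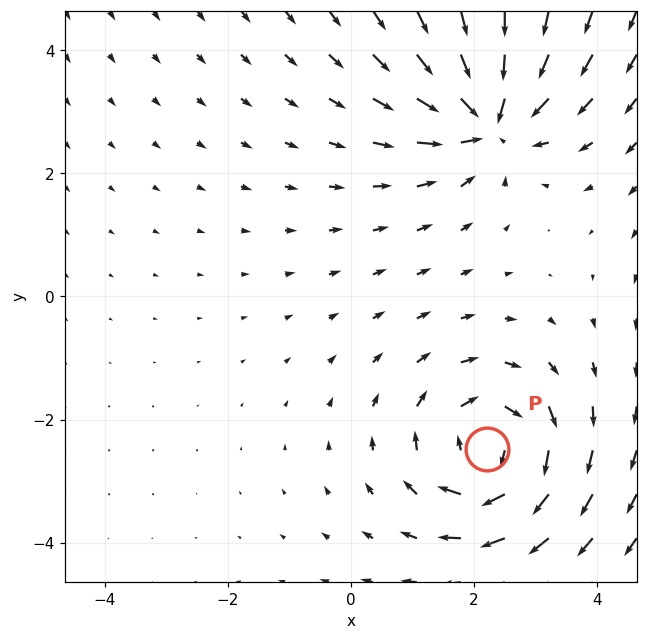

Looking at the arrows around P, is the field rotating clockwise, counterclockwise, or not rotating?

clockwise

Near P at (2.2, -2.5) the arrows circulate clockwise. The curl (z-component) there is about -3; negative curl means clockwise rotation.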